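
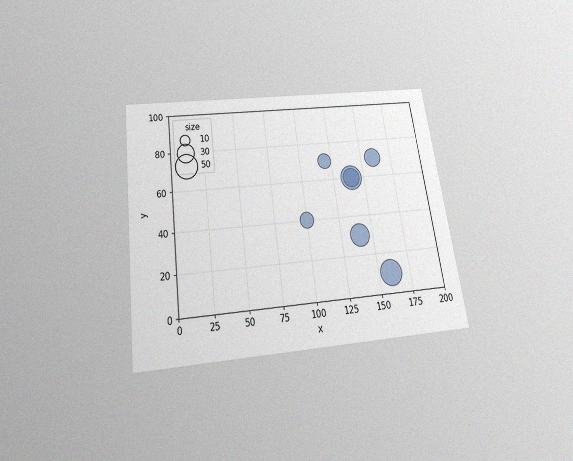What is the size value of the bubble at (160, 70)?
The chart is tilted about 8° counter-clockwise and viewed slightly from below, with some photo noise. Matching the bubble at (160, 70) against the size legend gives 30.

30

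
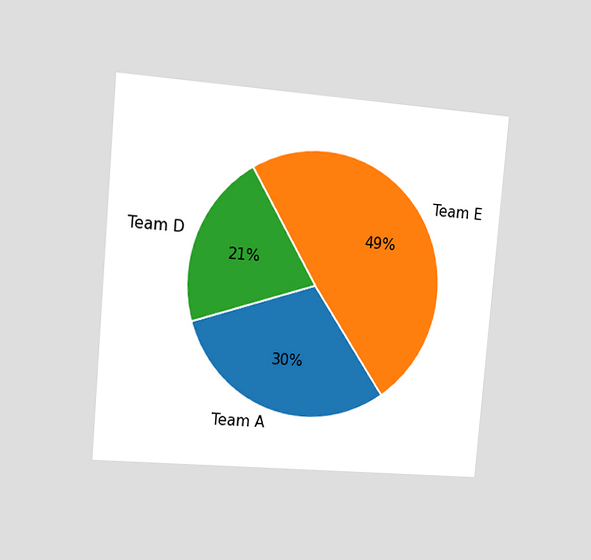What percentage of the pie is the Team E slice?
The chart is tilted about 5° clockwise and viewed at a slight angle. The Team E slice takes up 49% of the pie.

49%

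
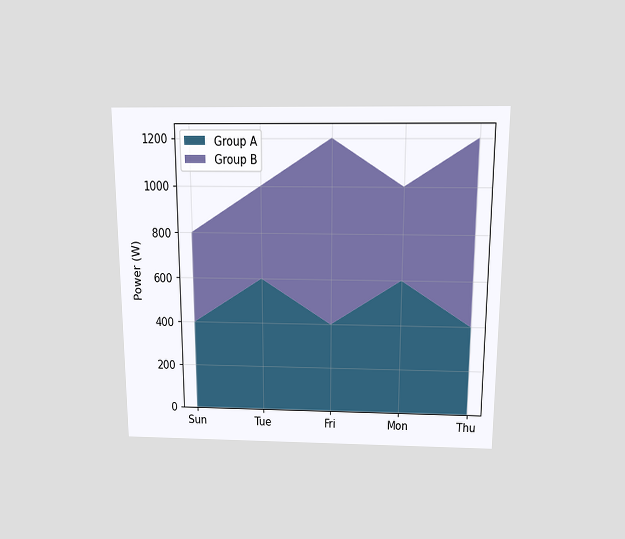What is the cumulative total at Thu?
The chart is viewed slightly from above. The stacked total at Thu reaches 1200W.

1200W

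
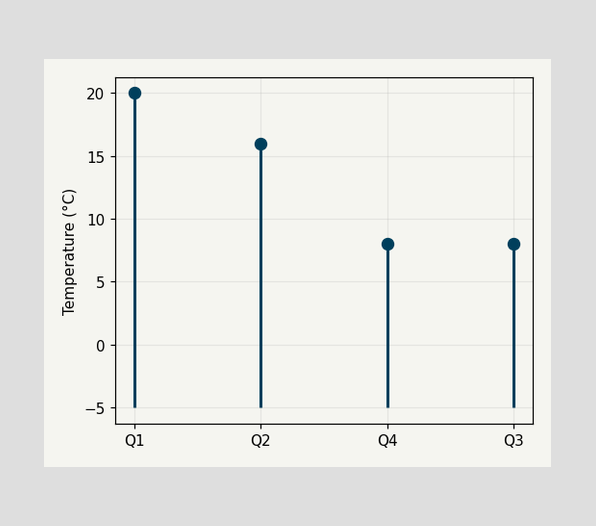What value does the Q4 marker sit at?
The Q4 marker sits at 8°C.

8°C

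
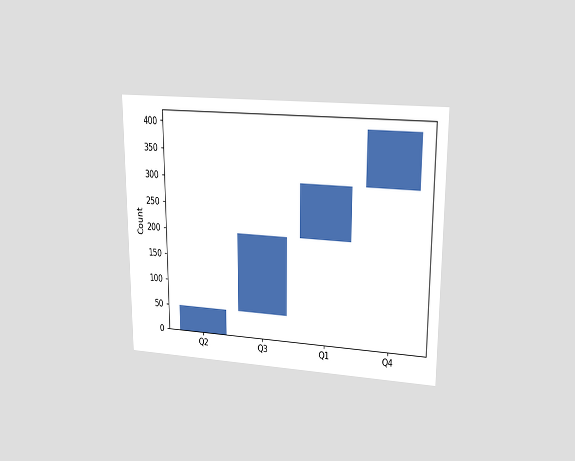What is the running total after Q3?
200

The chart is viewed at a slight angle. After Q3 the running total reaches 200.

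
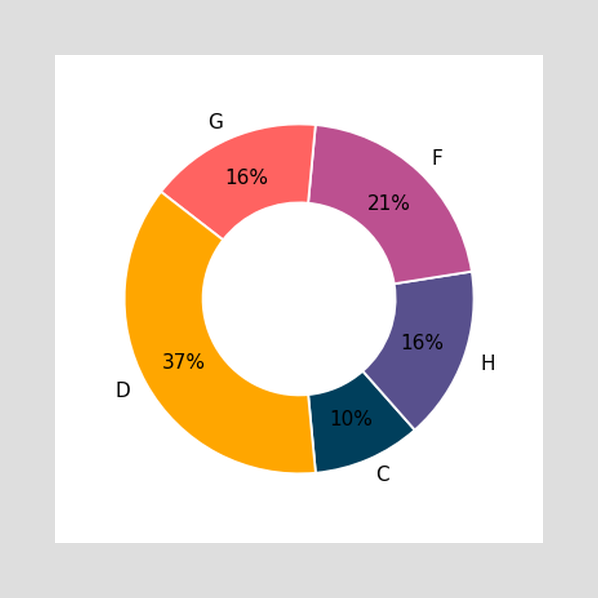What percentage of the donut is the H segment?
The H segment takes up 16% of the ring.

16%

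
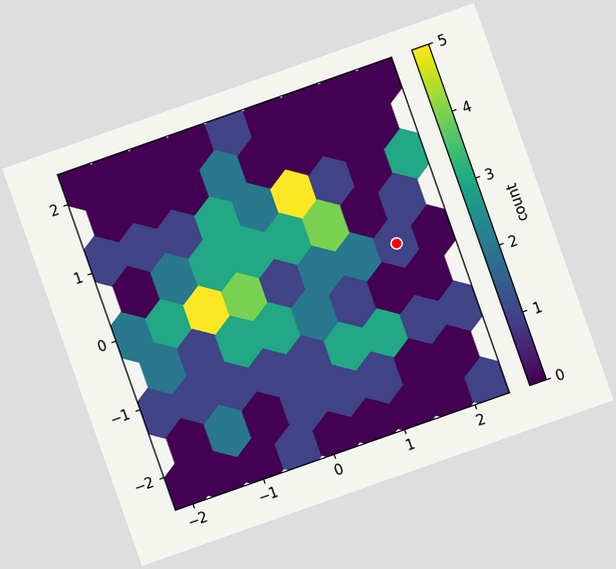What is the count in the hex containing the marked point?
The chart is tilted about 19° counter-clockwise. The marked hex reads 1 on the colorbar.

1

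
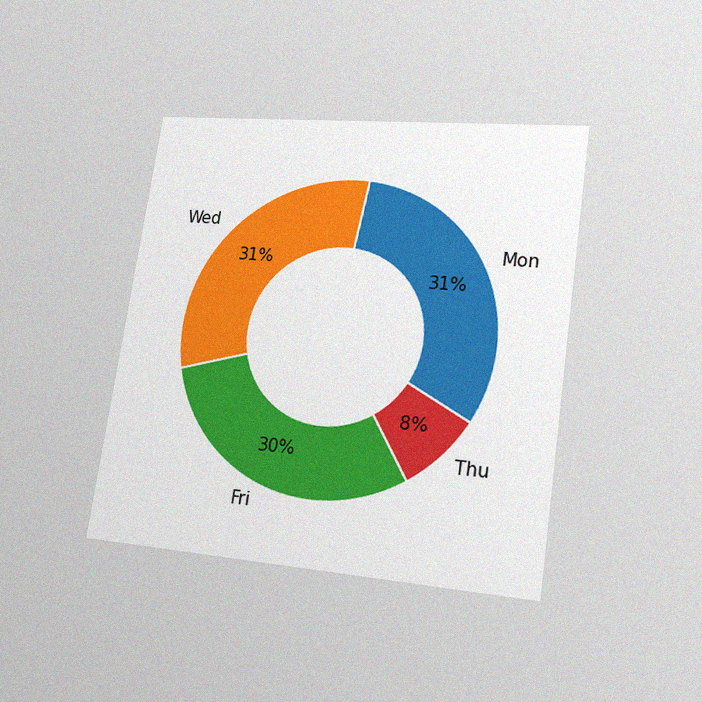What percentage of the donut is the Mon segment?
31%

The chart is tilted about 8° clockwise and viewed at a slight angle, with some photo noise. The Mon segment takes up 31% of the ring.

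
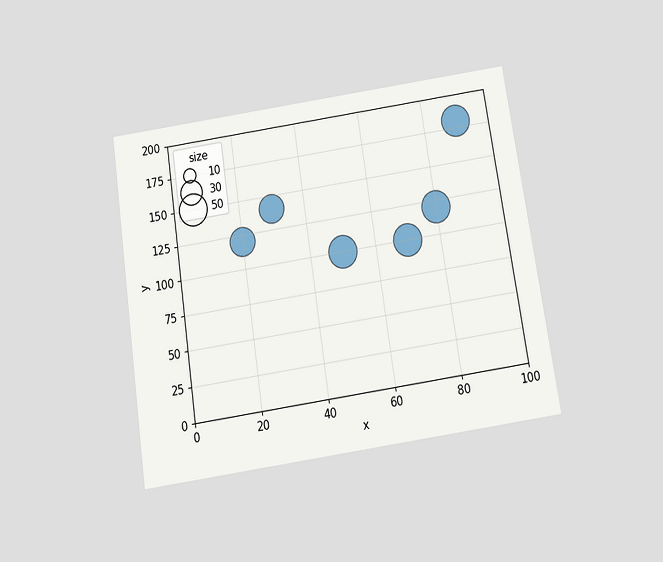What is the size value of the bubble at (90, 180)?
50

The chart is tilted about 9° counter-clockwise and viewed slightly from below. Matching the bubble at (90, 180) against the size legend gives 50.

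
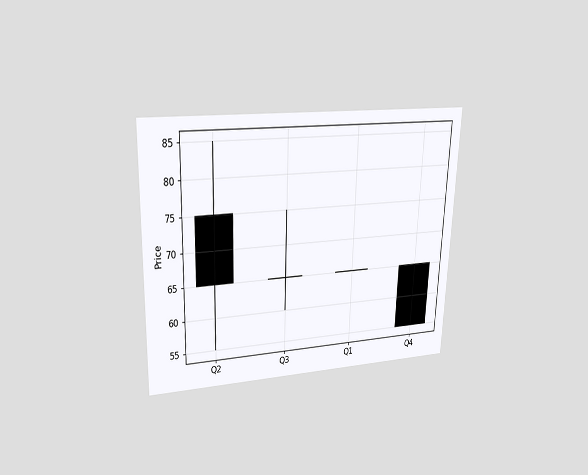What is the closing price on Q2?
65

The chart is viewed at a slight angle. The Q2 candle closes at 65.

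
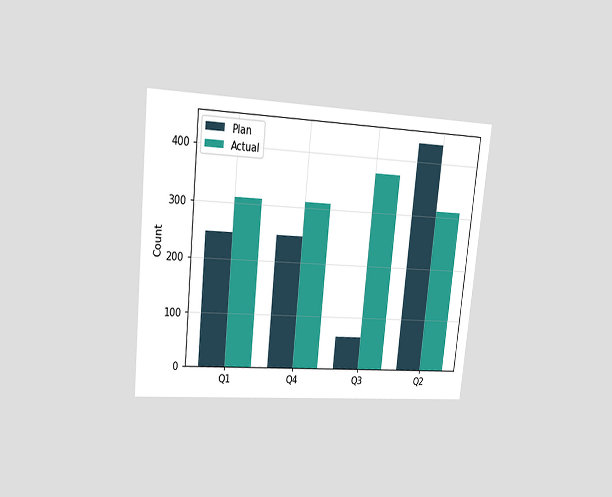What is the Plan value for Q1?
248

The chart is tilted about 6° clockwise and viewed at a slight angle. The Plan bar at Q1 reaches 248 on the y-axis.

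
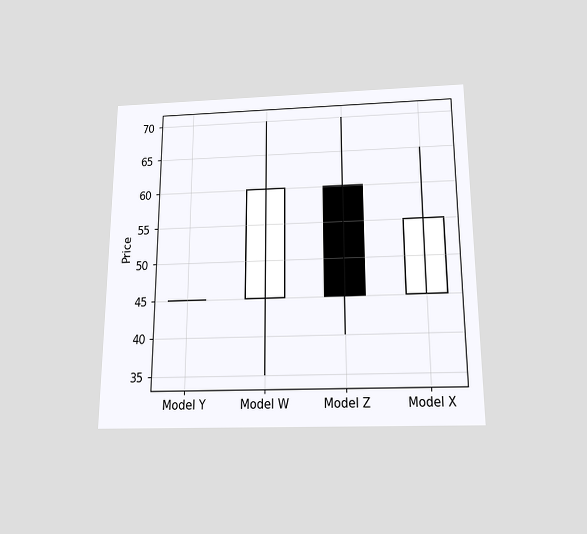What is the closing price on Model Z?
45

The chart is viewed slightly from below. The Model Z candle closes at 45.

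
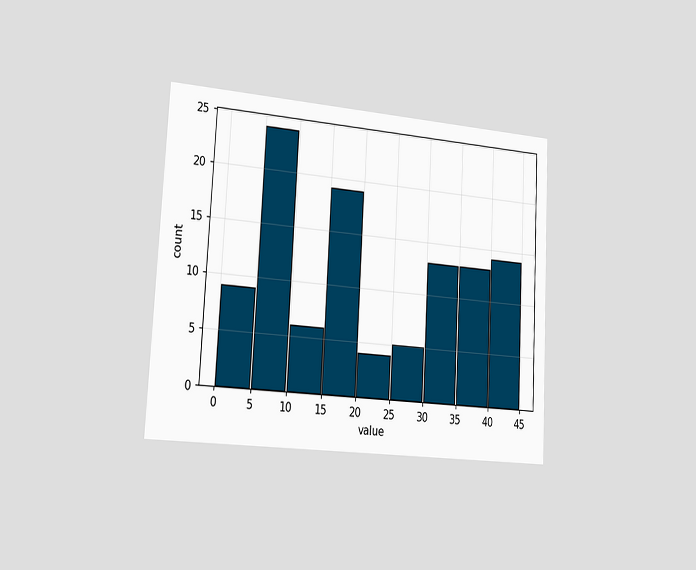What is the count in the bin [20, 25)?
The chart is tilted about 3° clockwise and viewed slightly from the left. The [20, 25) bin has height 4.

4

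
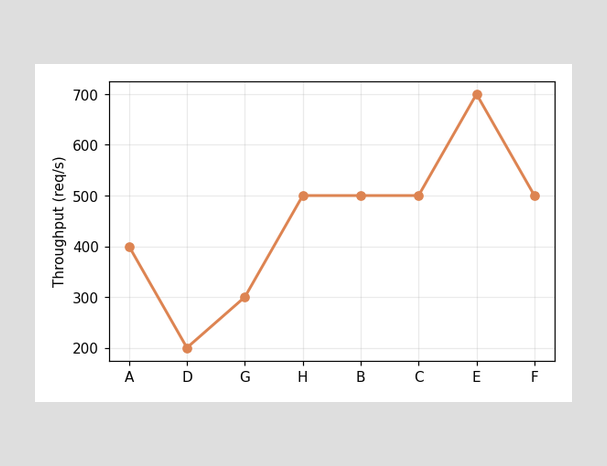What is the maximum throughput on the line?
700req/s

The highest point is at E, and reading across to the y-axis gives 700req/s.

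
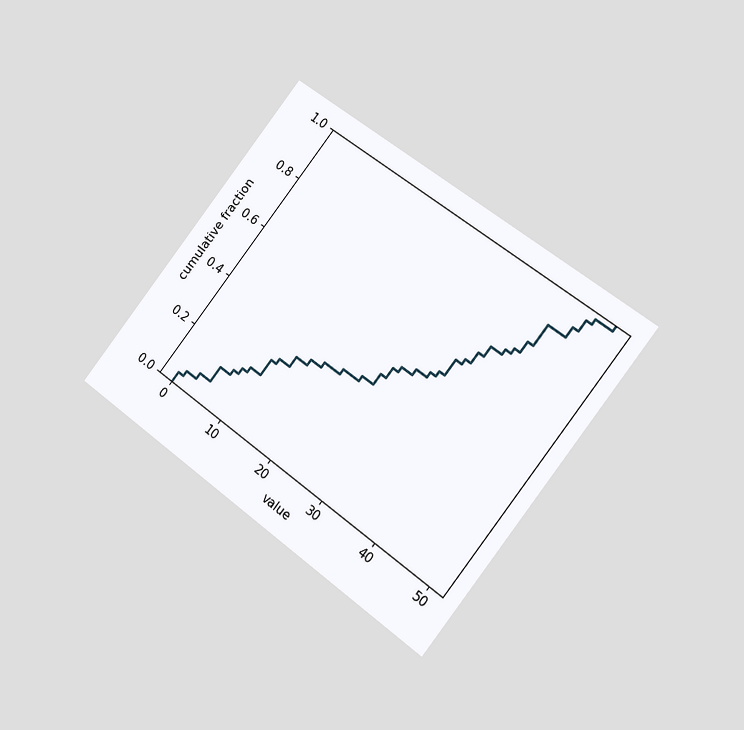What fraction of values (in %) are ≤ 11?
26%

The chart is tilted about 38° clockwise and viewed slightly from the right. At x=11 the ECDF step is at 26%.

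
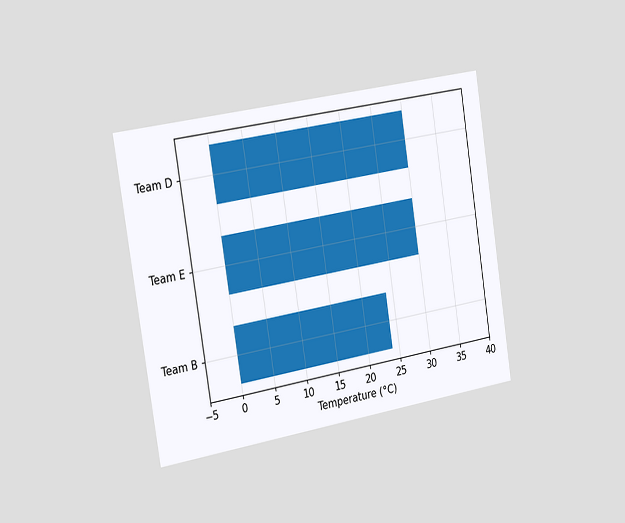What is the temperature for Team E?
30°C

The chart is tilted about 9° counter-clockwise and viewed slightly from the left. Reading along the chart's x-axis, the Team E bar reaches 30°C.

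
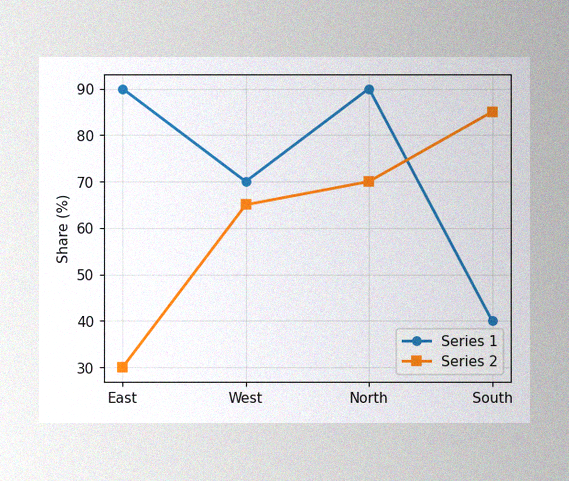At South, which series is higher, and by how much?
Series 2, by 45%

The image has some photo noise and uneven lighting. At South, Series 2 sits above the other line by 45%.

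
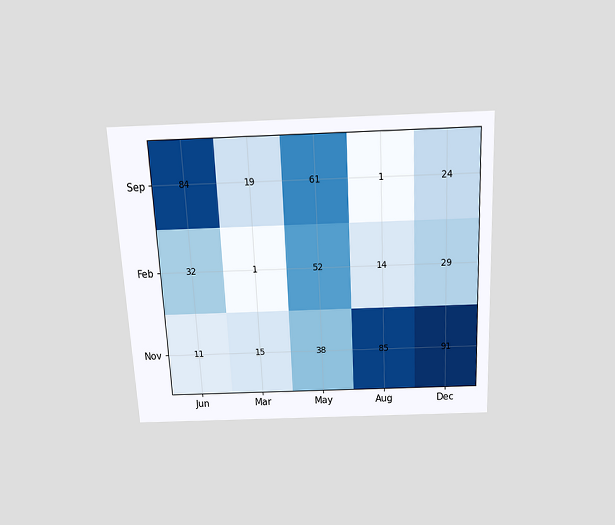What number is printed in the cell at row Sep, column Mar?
The chart is tilted about 3° counter-clockwise and viewed slightly from above. The (Sep, Mar) cell reads 19.

19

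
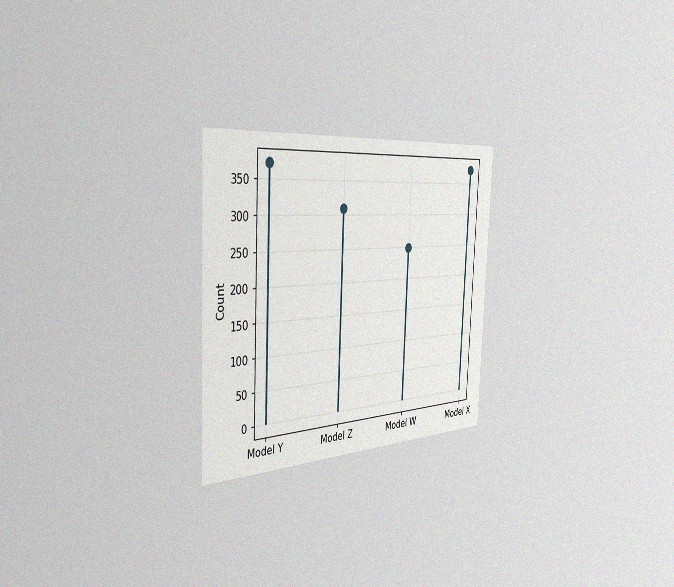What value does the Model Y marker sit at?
372

The chart is tilted about 3° clockwise and viewed slightly from the left, with some photo noise. The Model Y marker sits at 372.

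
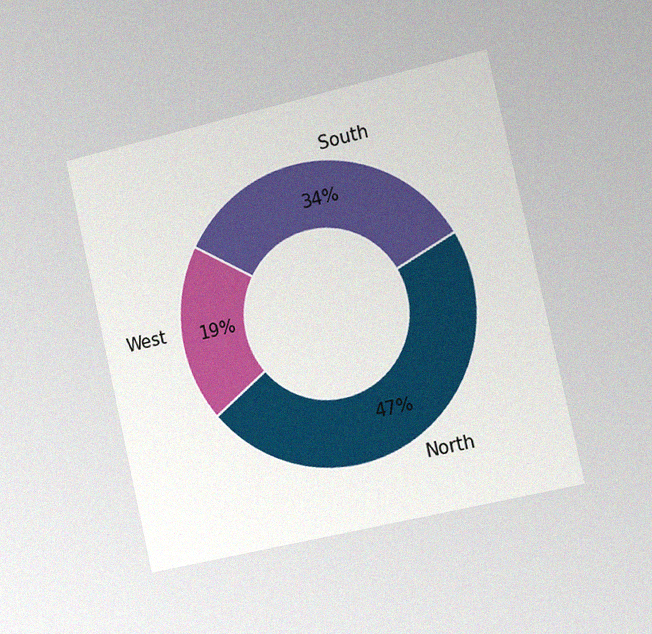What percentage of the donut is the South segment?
34%

The chart is tilted about 13° counter-clockwise and viewed slightly from the right, with some photo noise. The South segment takes up 34% of the ring.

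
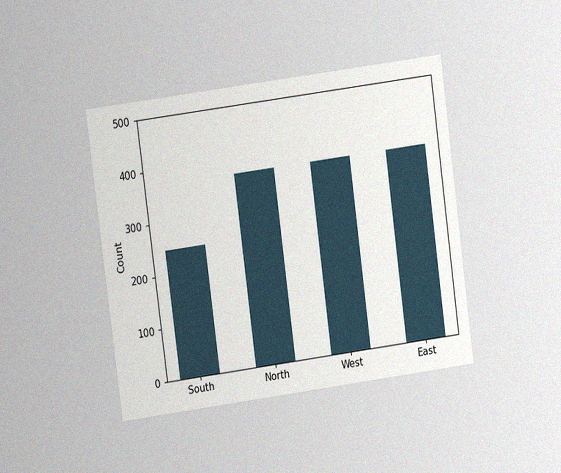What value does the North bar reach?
The chart is tilted about 8° counter-clockwise and viewed at a slight angle, with some photo noise. Reading along the chart's y-axis, the North bar reaches 372.

372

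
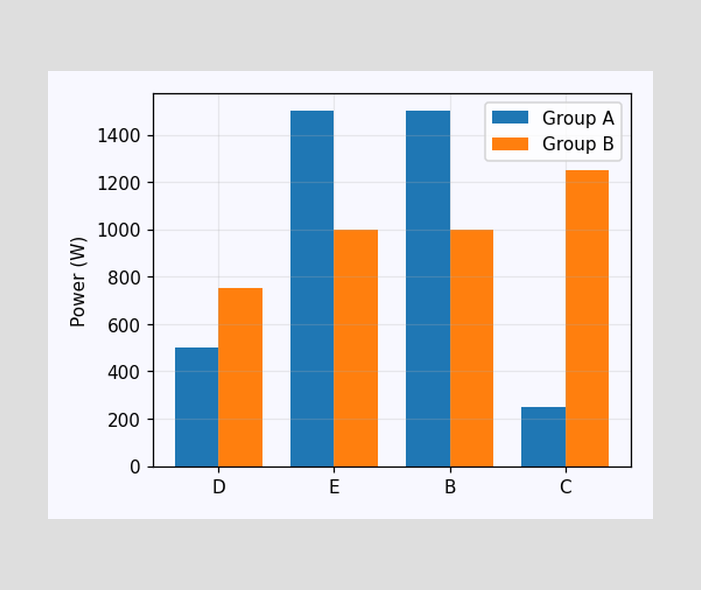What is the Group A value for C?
250W

The Group A bar at C reaches 250W on the y-axis.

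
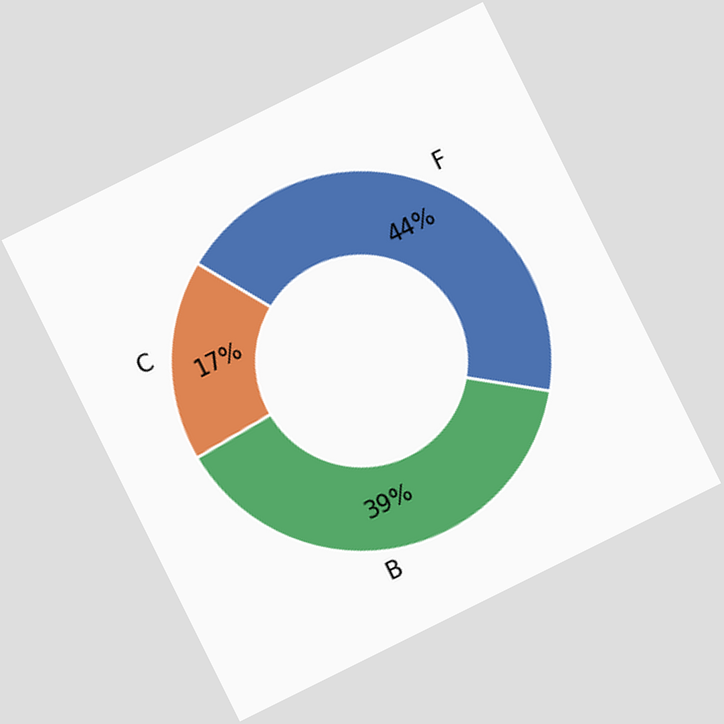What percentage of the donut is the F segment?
44%

The chart is tilted about 26° counter-clockwise. The F segment takes up 44% of the ring.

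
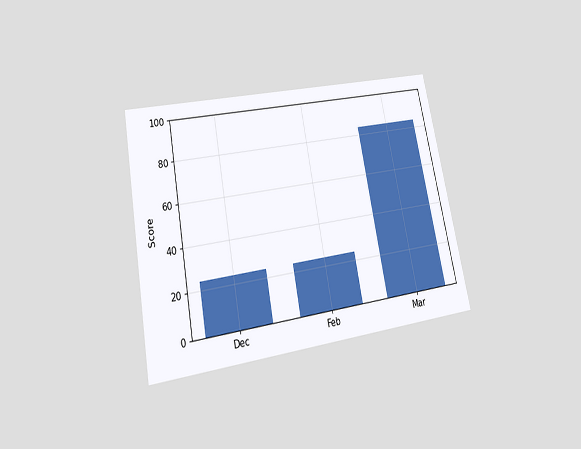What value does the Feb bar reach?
24

The chart is tilted about 11° counter-clockwise and viewed slightly from below. Reading along the chart's y-axis, the Feb bar reaches 24.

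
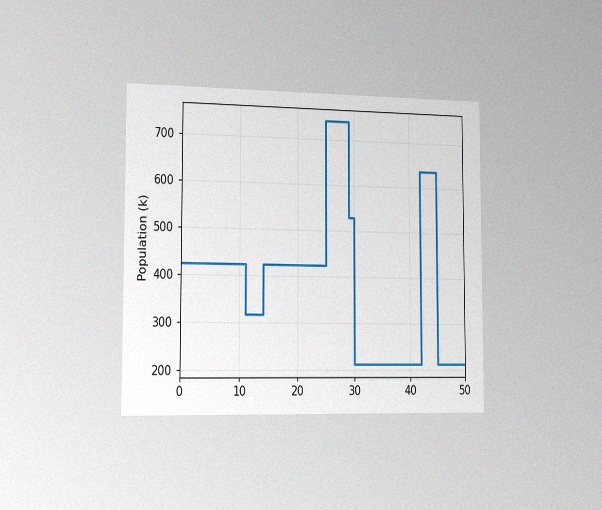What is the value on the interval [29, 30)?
The chart is viewed slightly from the left, with some photo noise. On [29, 30) the step sits at 530k.

530k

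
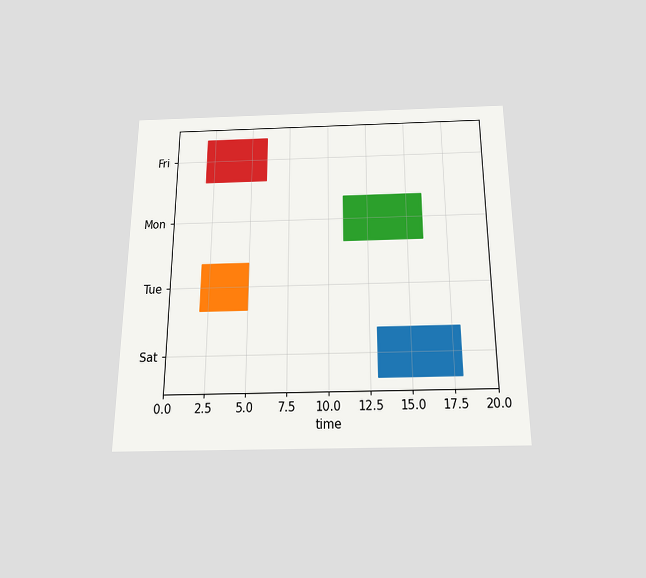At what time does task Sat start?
13

The chart is viewed slightly from below. The Sat bar begins at t=13.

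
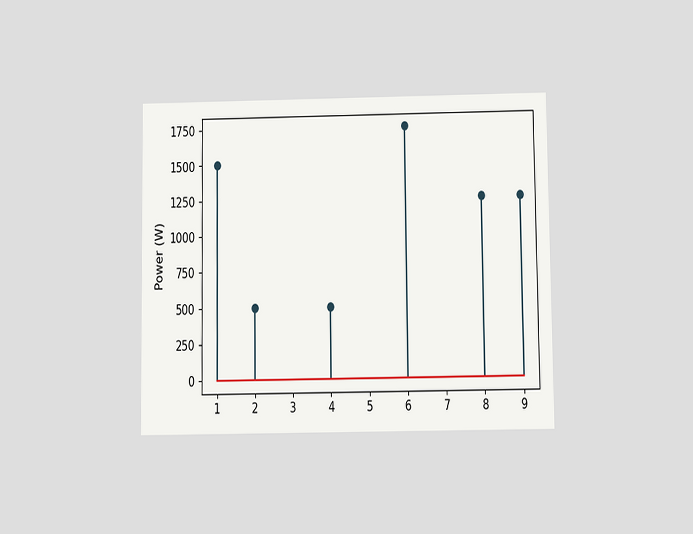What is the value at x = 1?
The chart is viewed slightly from below. The stem at x=1 reaches 1500W.

1500W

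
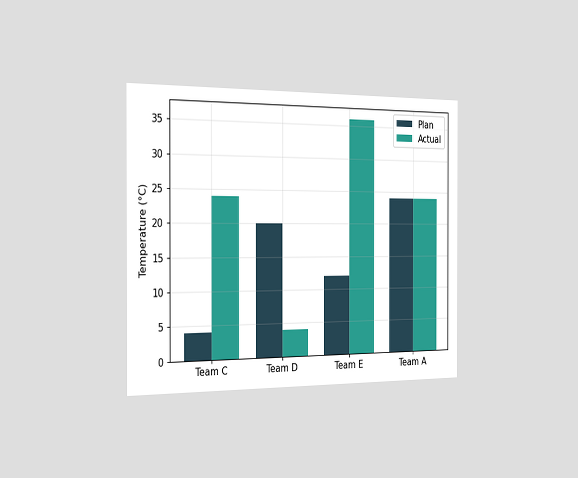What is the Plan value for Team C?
The chart is viewed slightly from the left. The Plan bar at Team C reaches 4°C on the y-axis.

4°C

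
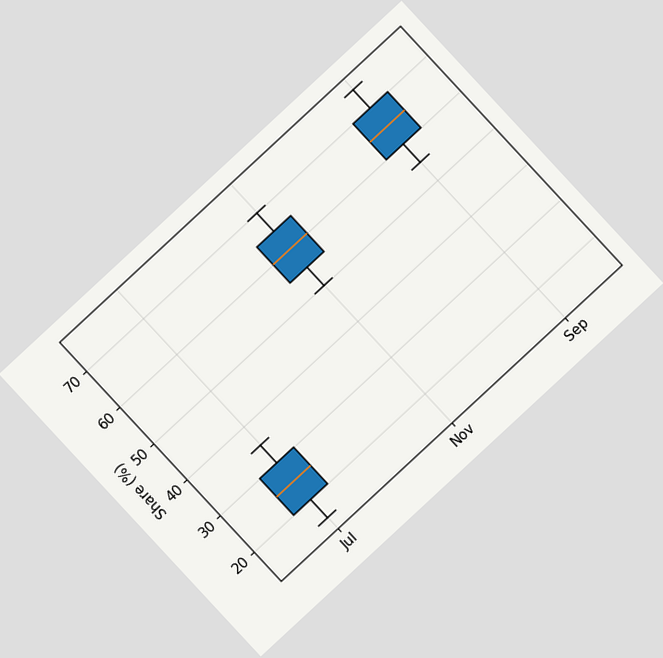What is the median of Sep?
65%

The chart is tilted about 43° counter-clockwise. The median line in the Sep box sits at 65%.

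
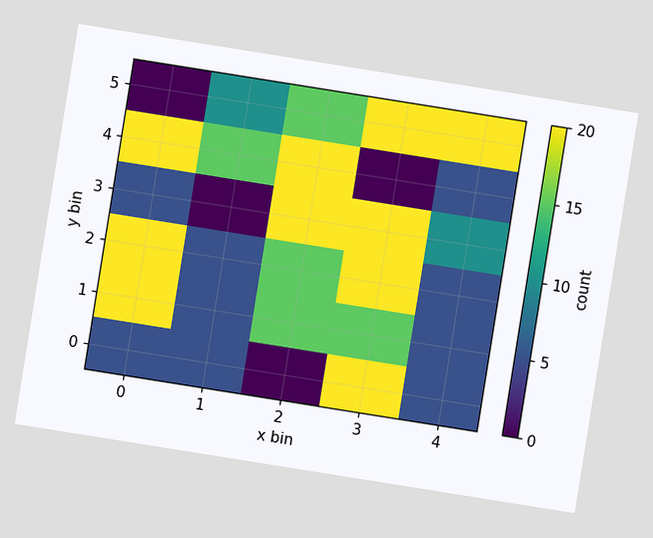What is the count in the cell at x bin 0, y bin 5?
0

The chart is tilted about 9° clockwise. Matching the cell (0, 5) against the colorbar gives 0.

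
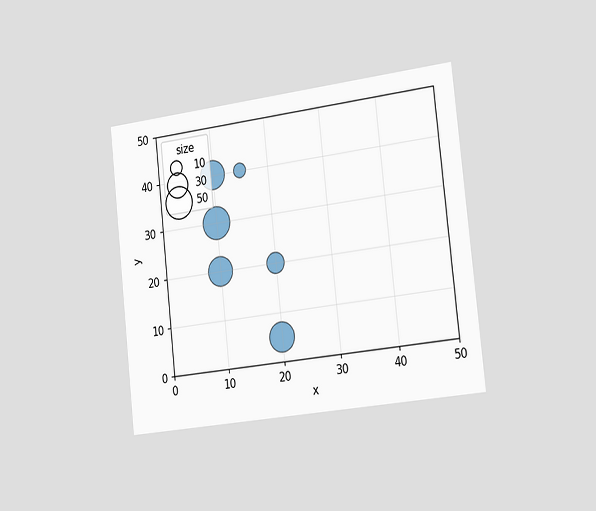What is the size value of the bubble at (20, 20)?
20

The chart is tilted about 6° counter-clockwise and viewed slightly from the right. Matching the bubble at (20, 20) against the size legend gives 20.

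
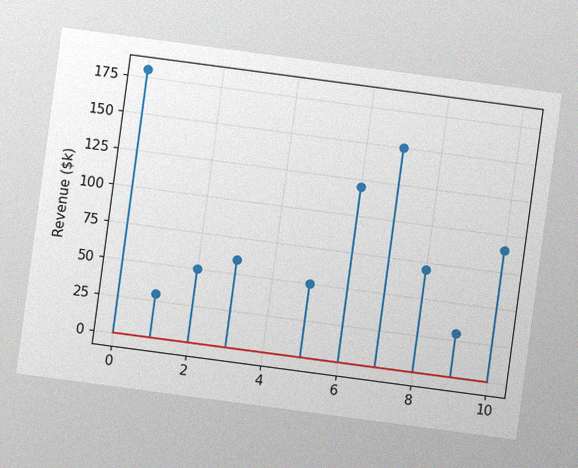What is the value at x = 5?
$50k

The chart is tilted about 8° clockwise, with some photo noise. The stem at x=5 reaches $50k.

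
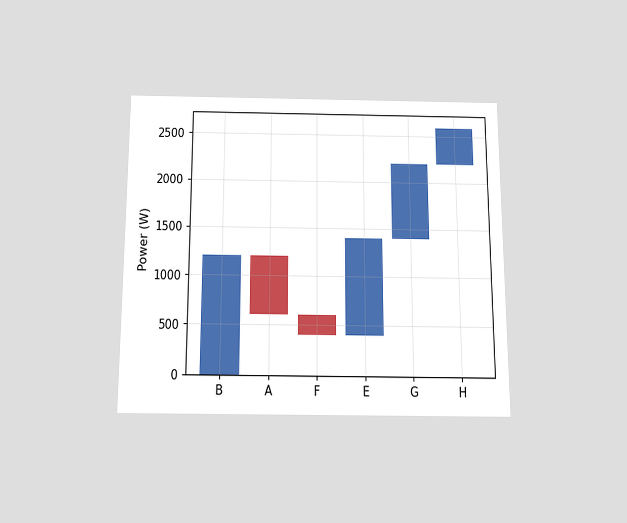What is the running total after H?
The chart is viewed slightly from below. After H the running total reaches 2600W.

2600W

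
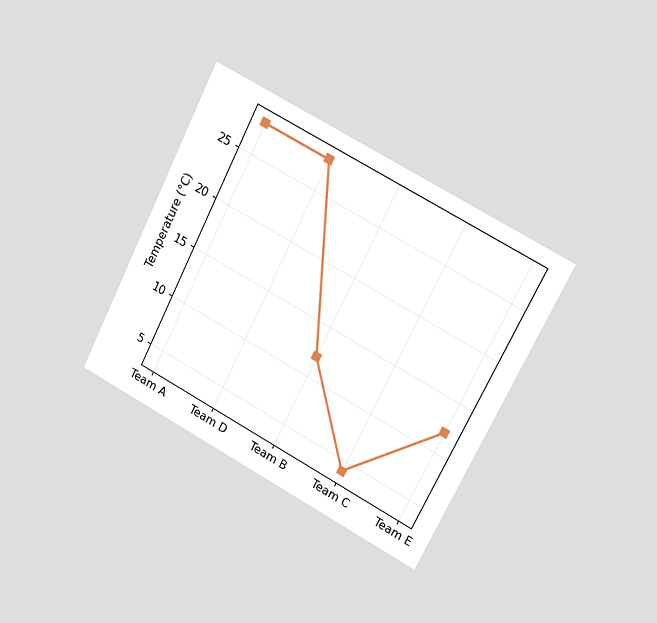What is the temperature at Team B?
The chart is tilted about 27° clockwise and viewed slightly from the right. At Team B, the line is at 12°C.

12°C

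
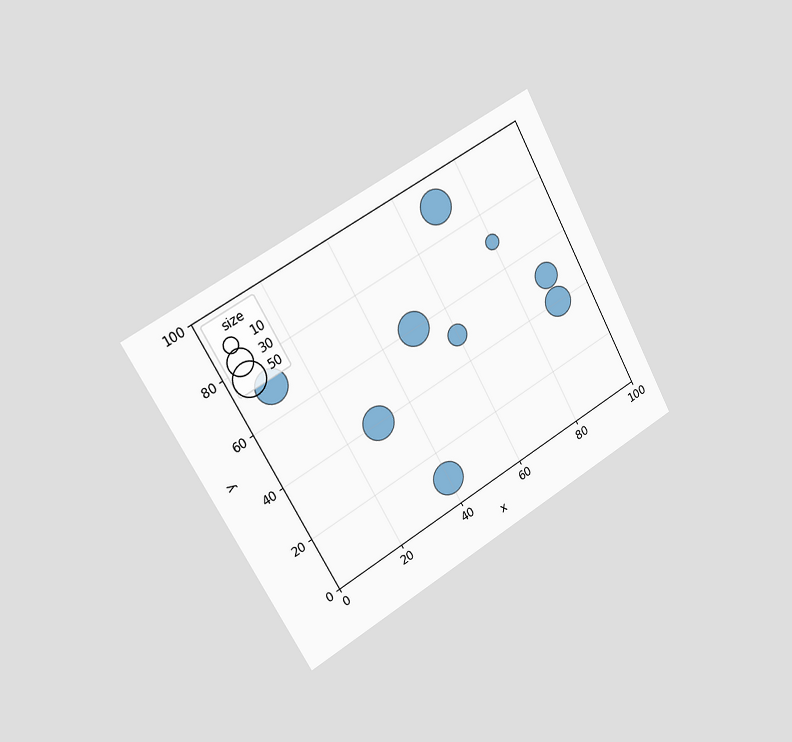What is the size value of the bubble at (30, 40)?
50

The chart is tilted about 29° counter-clockwise and viewed slightly from the left. Matching the bubble at (30, 40) against the size legend gives 50.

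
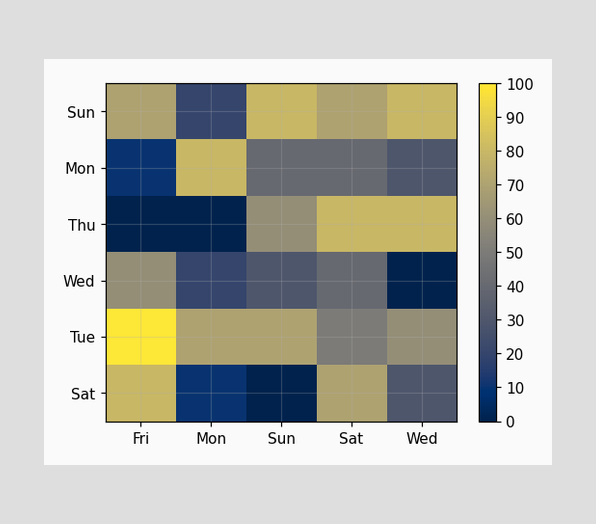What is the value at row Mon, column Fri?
10

Matching cell (Mon, Fri) against the colorbar gives 10.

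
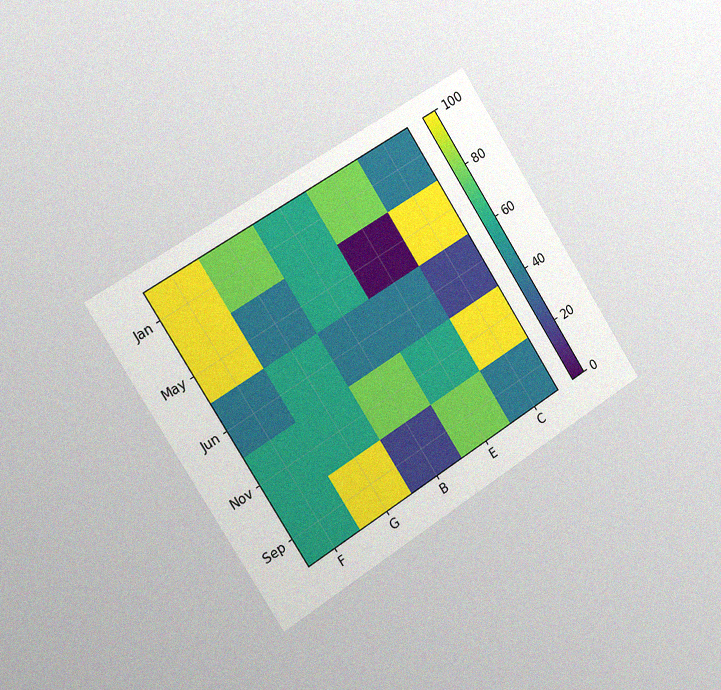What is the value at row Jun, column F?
40

The chart is tilted about 32° counter-clockwise and viewed slightly from the left, with some photo noise. Matching cell (Jun, F) against the colorbar gives 40.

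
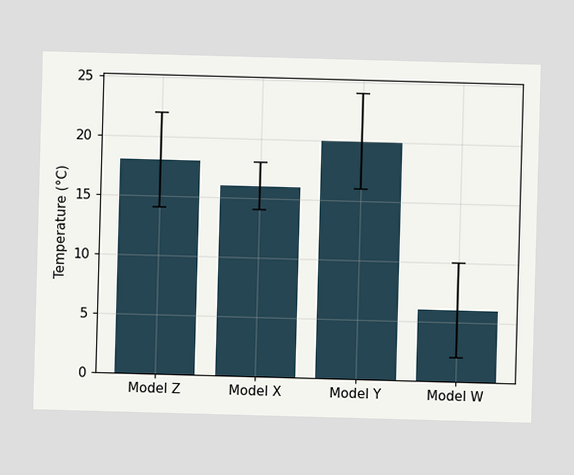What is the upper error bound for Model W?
The Model W bar's upper whisker reaches 10°C.

10°C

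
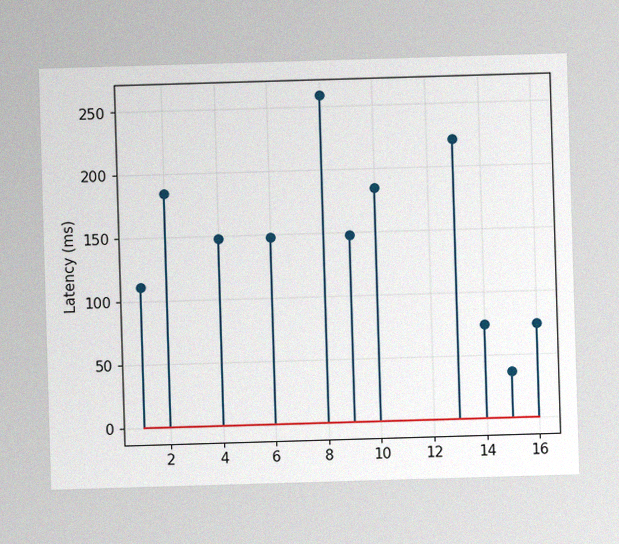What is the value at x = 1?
The image has some photo noise and uneven lighting. The stem at x=1 reaches 111ms.

111ms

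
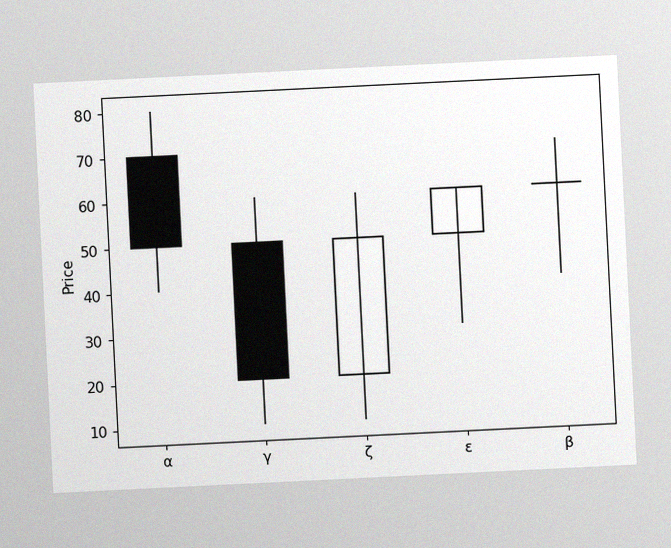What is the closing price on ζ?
The chart is tilted about 3° counter-clockwise, with some photo noise. The ζ candle closes at 50.

50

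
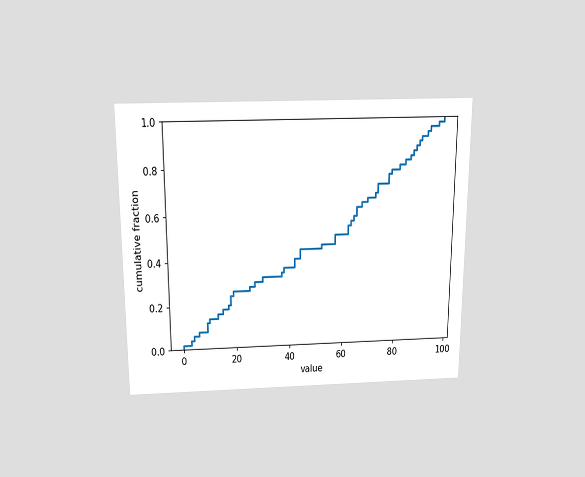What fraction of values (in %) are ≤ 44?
The chart is viewed slightly from above. At x=44 the ECDF step is at 44%.

44%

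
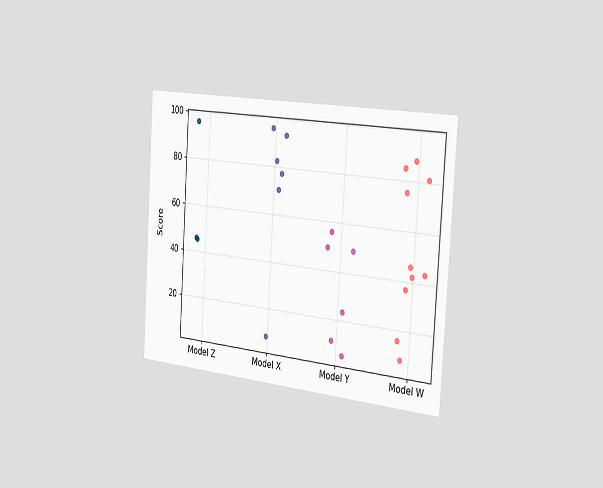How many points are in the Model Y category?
The chart is tilted about 4° clockwise and viewed slightly from the right. Counting the markers in the Model Y column gives 6.

6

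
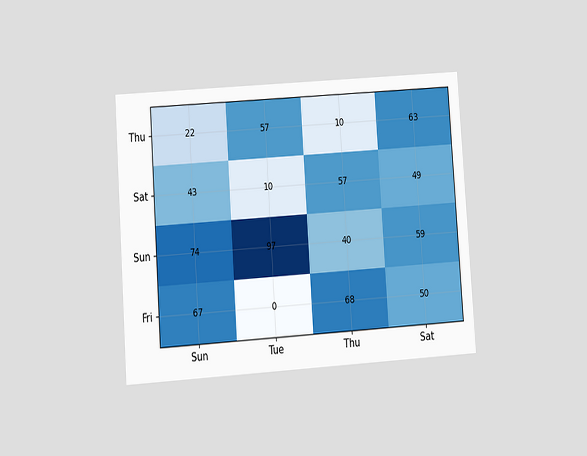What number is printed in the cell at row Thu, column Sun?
The chart is tilted about 4° counter-clockwise and viewed at a slight angle. The (Thu, Sun) cell reads 22.

22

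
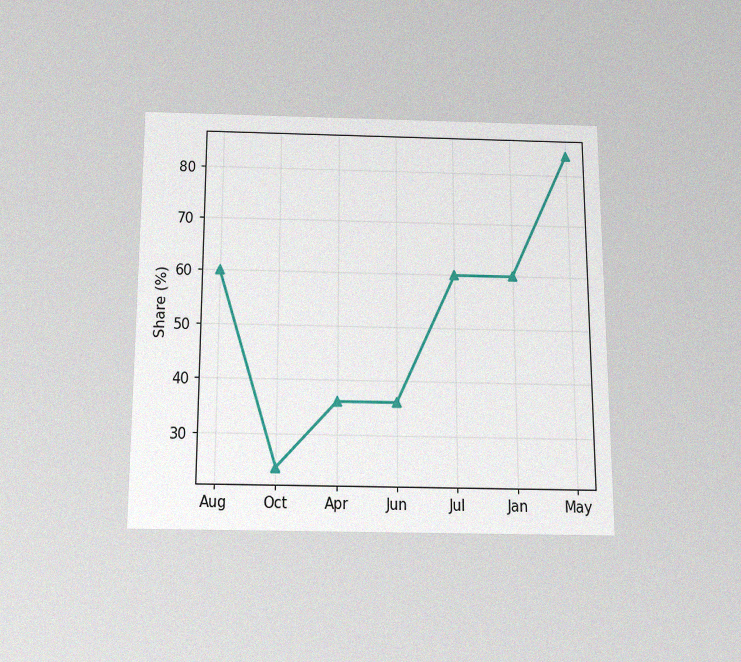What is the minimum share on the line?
24%

The chart is viewed slightly from below, with some photo noise. The lowest point is at Oct, and reading across to the y-axis gives 24%.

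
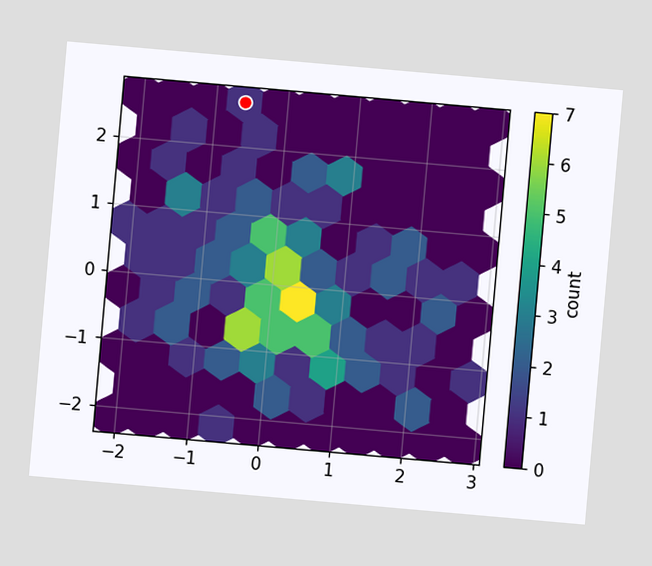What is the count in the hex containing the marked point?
1

The chart is tilted about 5° clockwise. The marked hex reads 1 on the colorbar.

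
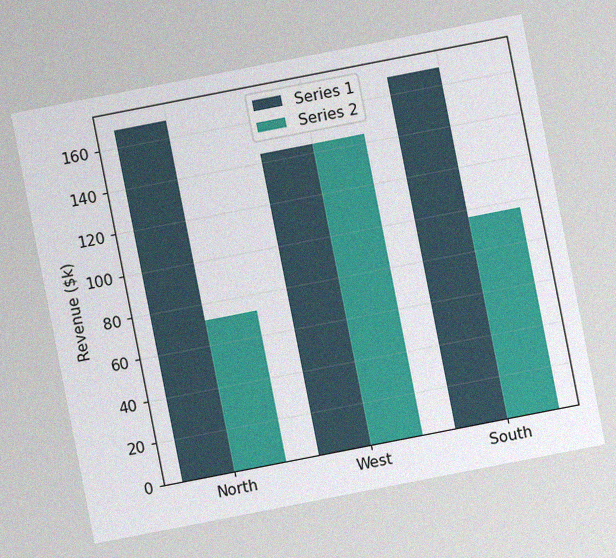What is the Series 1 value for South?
$168k

The chart is tilted about 11° counter-clockwise, with some photo noise. The Series 1 bar at South reaches $168k on the y-axis.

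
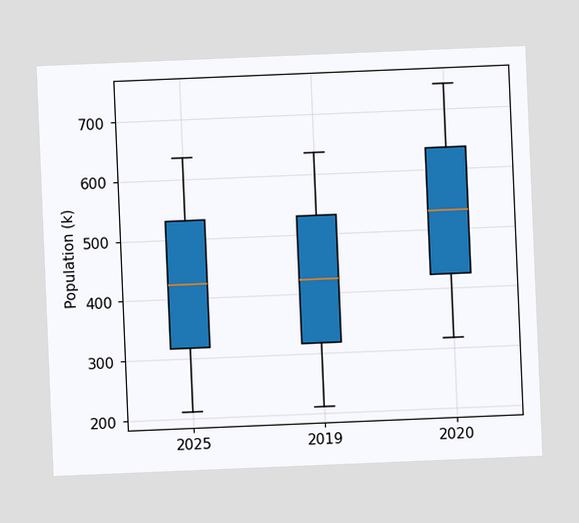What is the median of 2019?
424k

The chart is tilted about 2° counter-clockwise. The median line in the 2019 box sits at 424k.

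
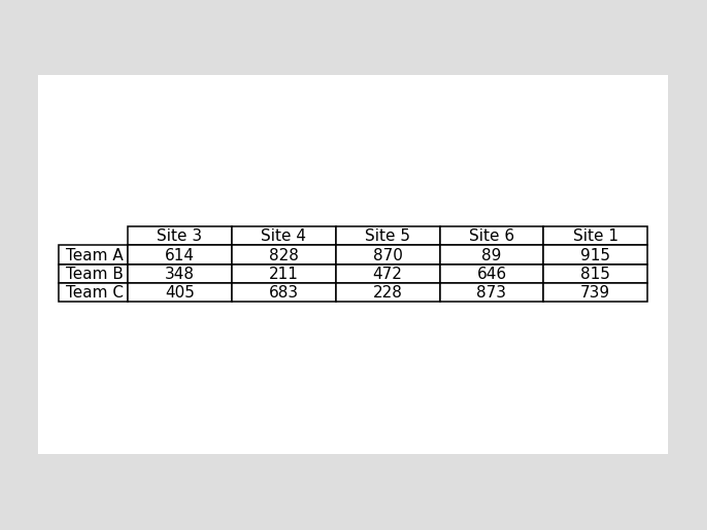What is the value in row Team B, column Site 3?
The (Team B, Site 3) cell reads 348.

348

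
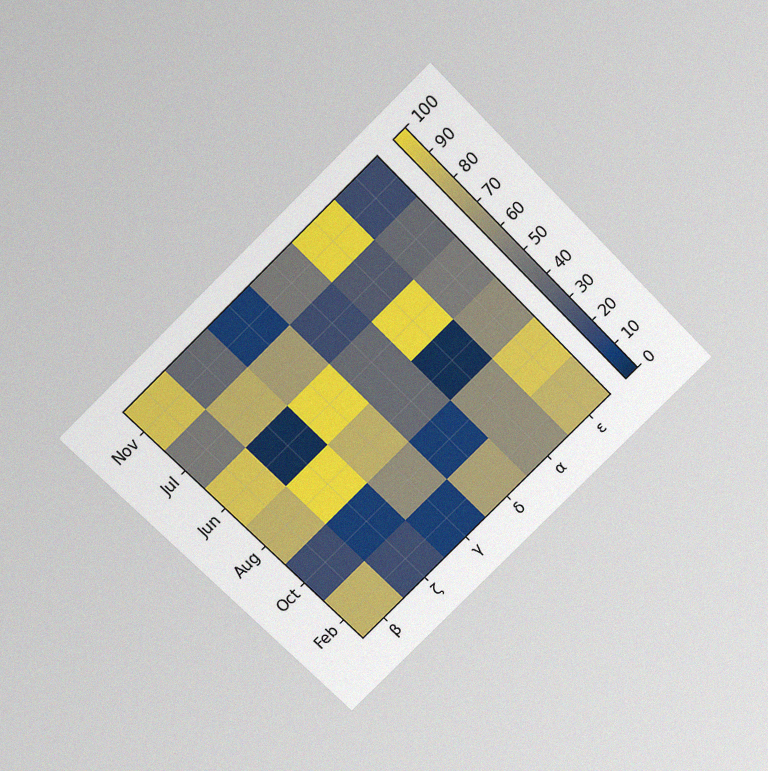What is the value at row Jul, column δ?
20

The chart is tilted about 45° counter-clockwise and viewed at a slight angle, with some photo noise. Matching cell (Jul, δ) against the colorbar gives 20.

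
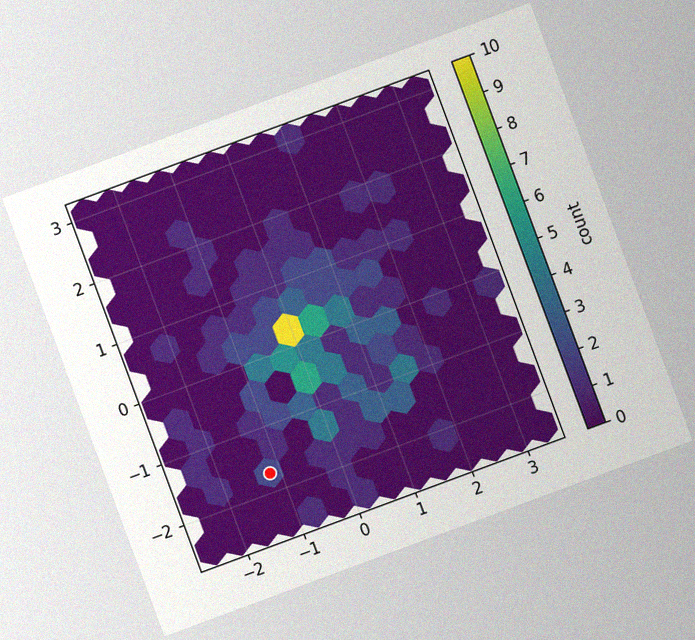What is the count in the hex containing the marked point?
The chart is tilted about 20° counter-clockwise, with some photo noise. The marked hex reads 2 on the colorbar.

2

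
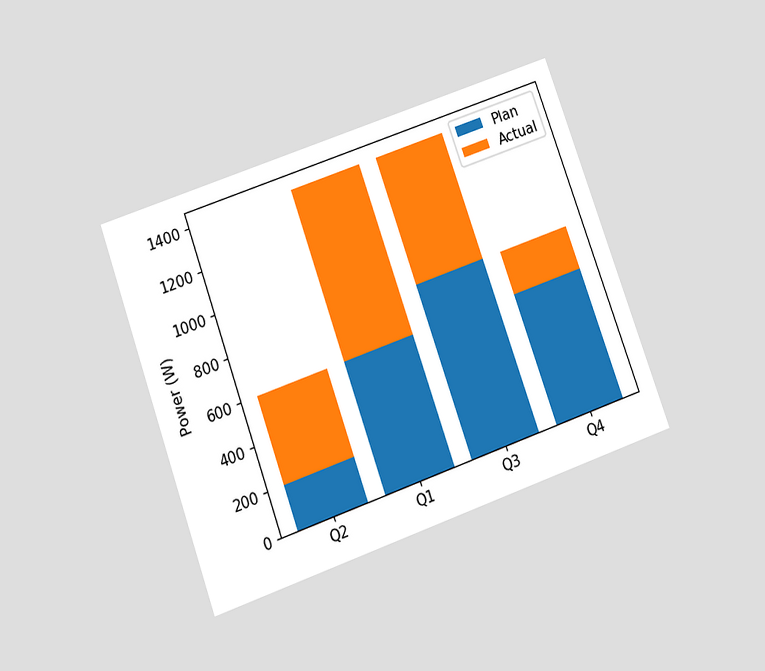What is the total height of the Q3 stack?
The chart is tilted about 20° counter-clockwise and viewed slightly from below. The Q3 stack's top reaches 1400W on the y-axis.

1400W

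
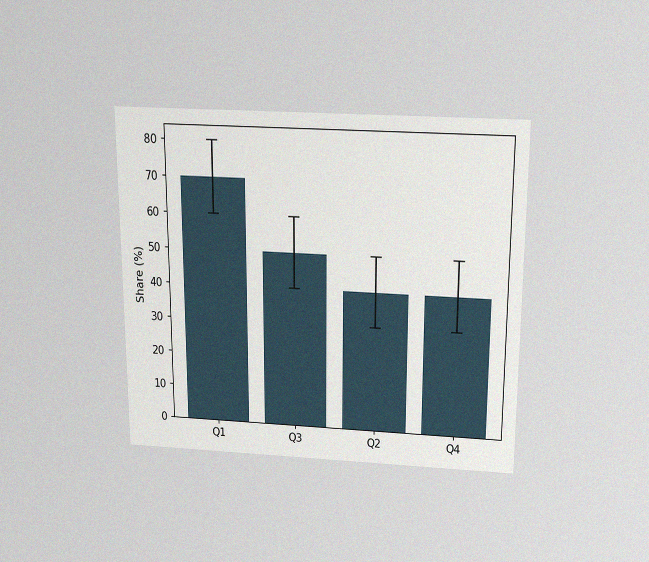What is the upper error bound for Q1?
80%

The chart is viewed slightly from above, with some photo noise. The Q1 bar's upper whisker reaches 80%.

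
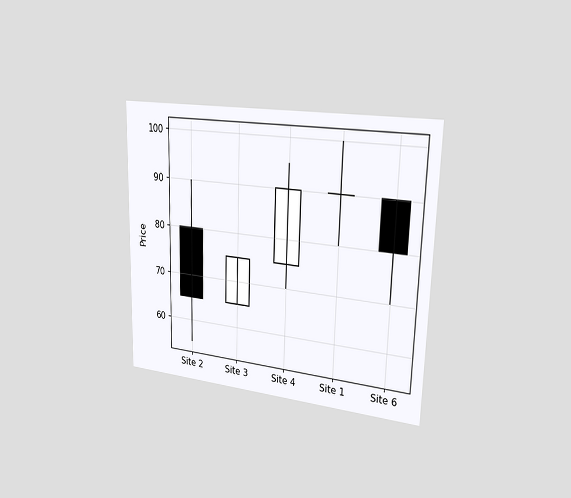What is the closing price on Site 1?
90

The chart is viewed slightly from the right. The Site 1 candle closes at 90.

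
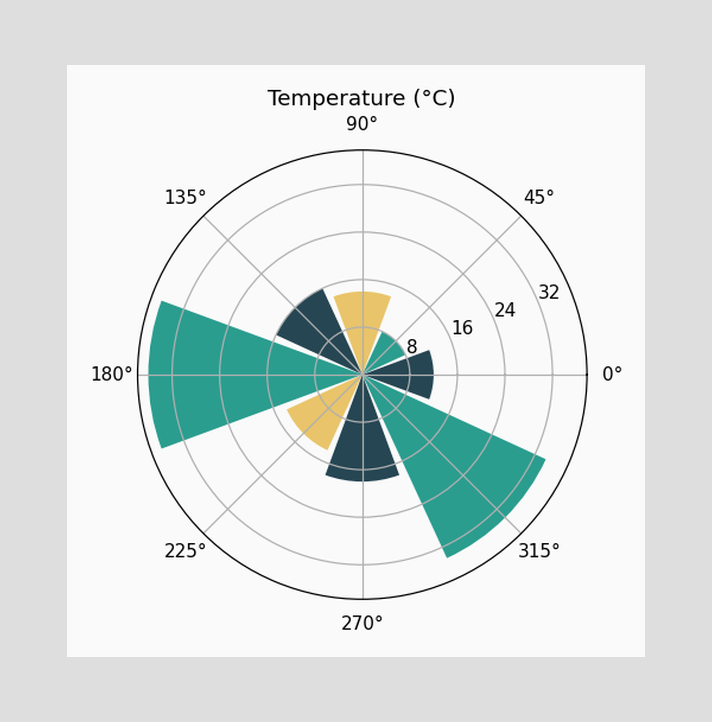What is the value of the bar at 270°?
The bar at 270° reaches 18°C on the radial axis.

18°C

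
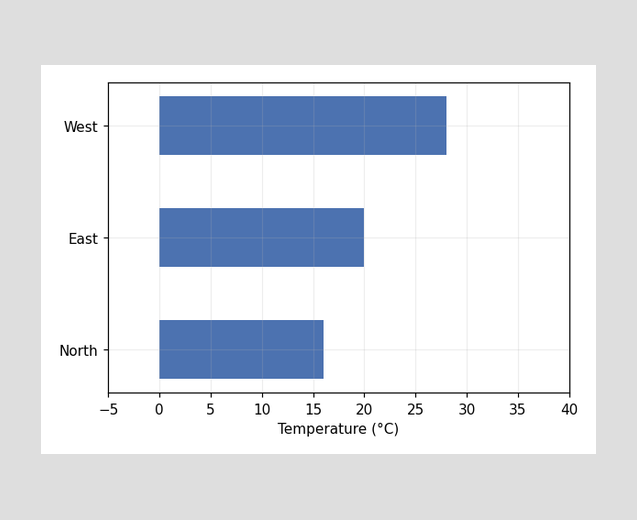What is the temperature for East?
20°C

Reading along the chart's x-axis, the East bar reaches 20°C.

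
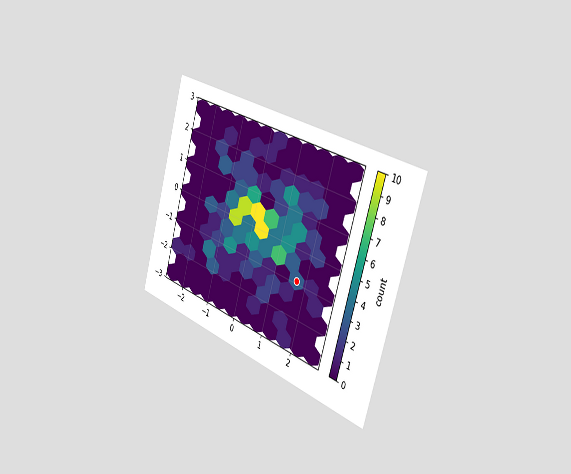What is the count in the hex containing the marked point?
The chart is tilted about 17° clockwise and viewed slightly from the right. The marked hex reads 3 on the colorbar.

3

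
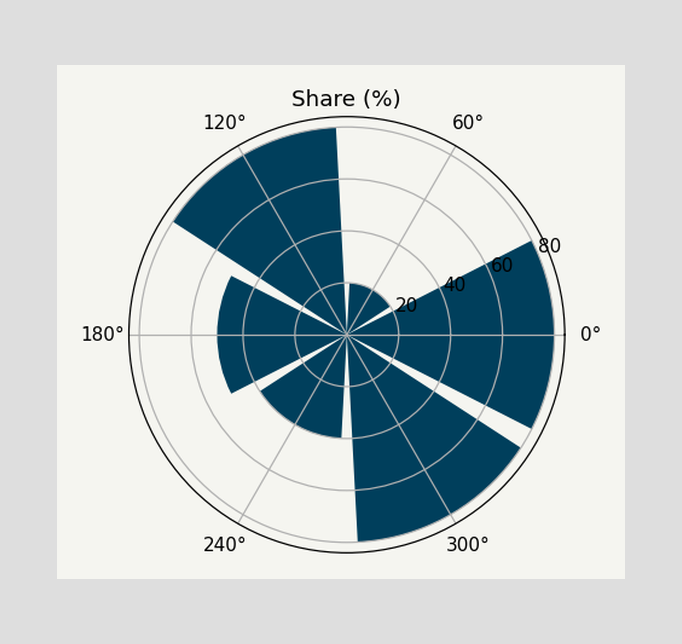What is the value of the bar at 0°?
80%

The bar at 0° reaches 80% on the radial axis.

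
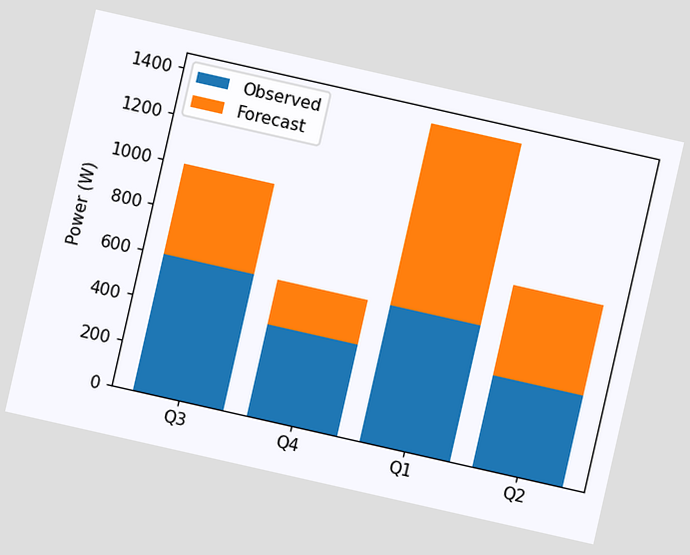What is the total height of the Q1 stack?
1400W

The chart is tilted about 13° clockwise. The Q1 stack's top reaches 1400W on the y-axis.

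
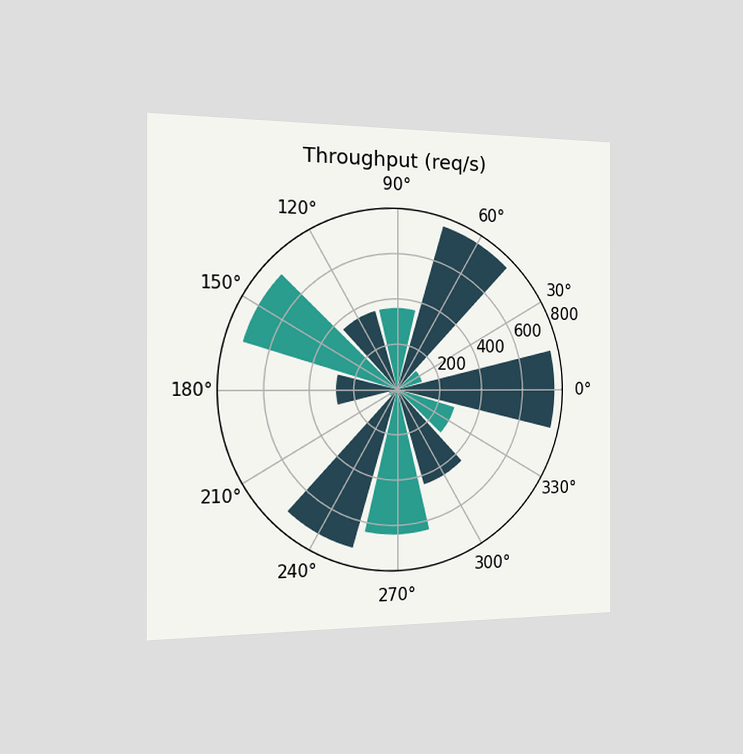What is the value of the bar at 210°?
40req/s

The chart is viewed slightly from the left. The bar at 210° reaches 40req/s on the radial axis.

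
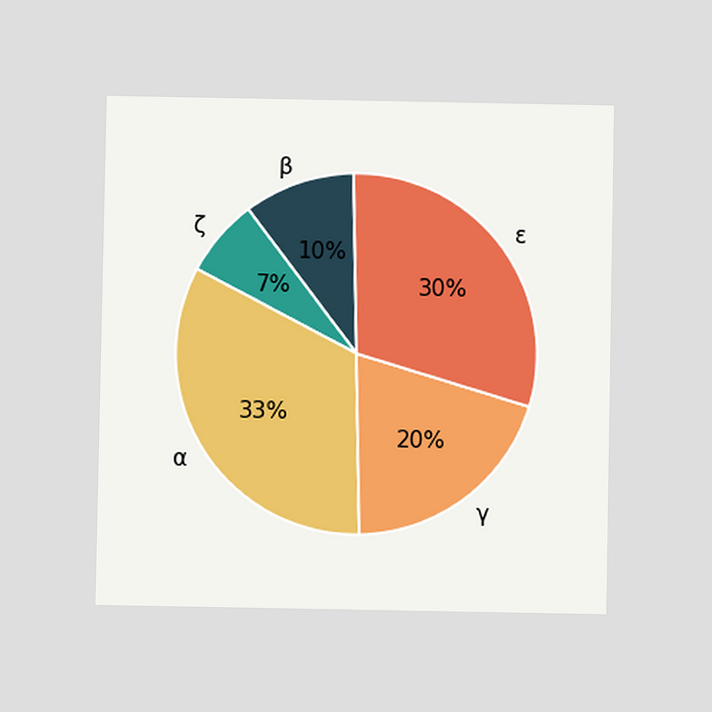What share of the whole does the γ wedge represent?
The chart is viewed at a slight angle. The γ slice takes up 20% of the pie.

20%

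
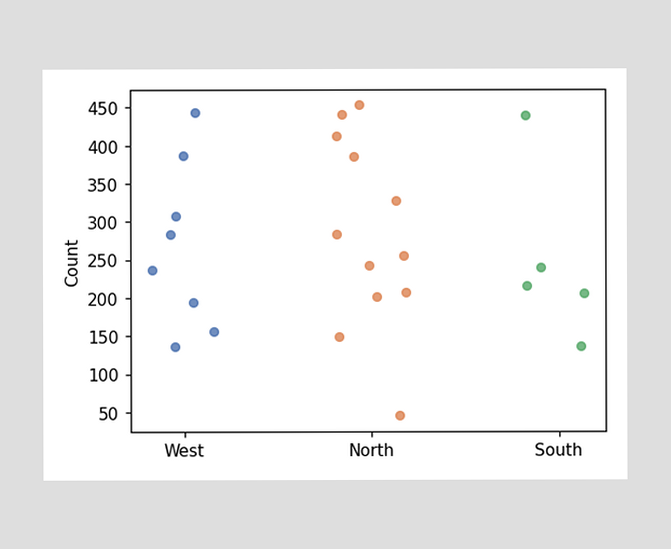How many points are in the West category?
8

Counting the markers in the West column gives 8.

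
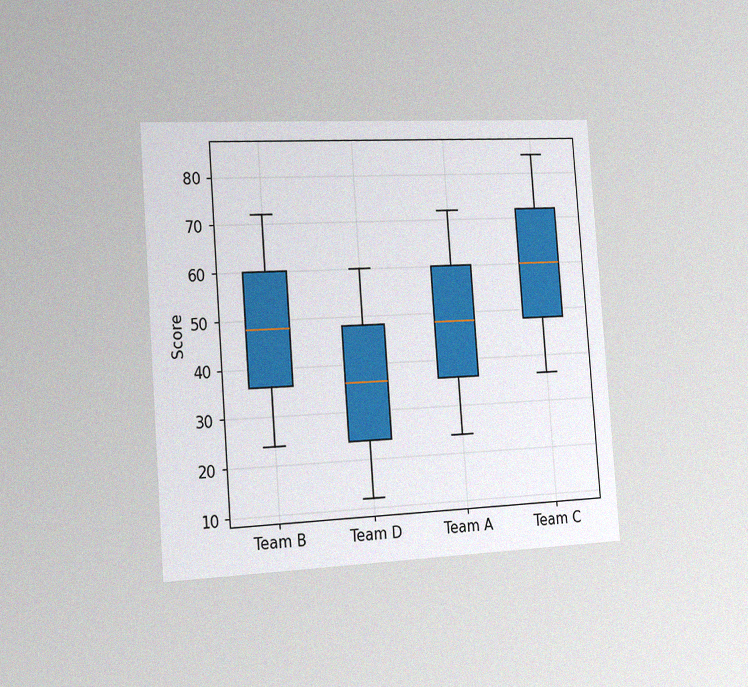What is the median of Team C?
The chart is tilted about 4° counter-clockwise and viewed slightly from the left, with some photo noise. The median line in the Team C box sits at 60.

60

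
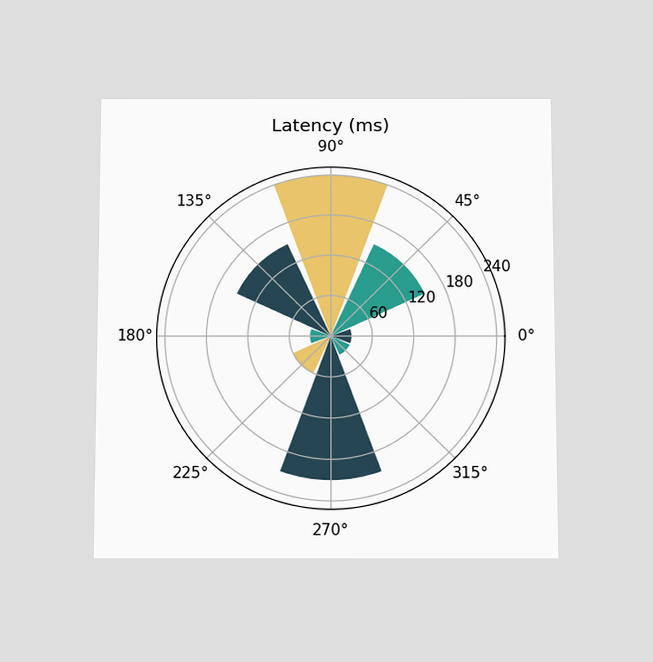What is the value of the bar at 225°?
The chart is viewed slightly from below. The bar at 225° reaches 60ms on the radial axis.

60ms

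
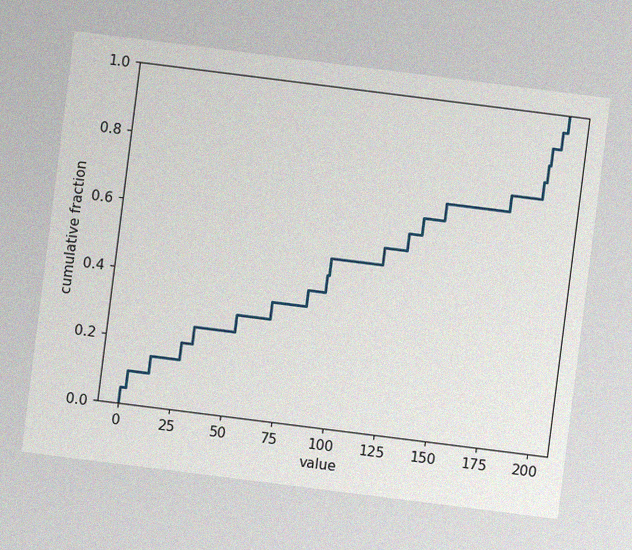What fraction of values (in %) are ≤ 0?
The chart is tilted about 7° clockwise, with some photo noise. At x=0 the ECDF step is at 5%.

5%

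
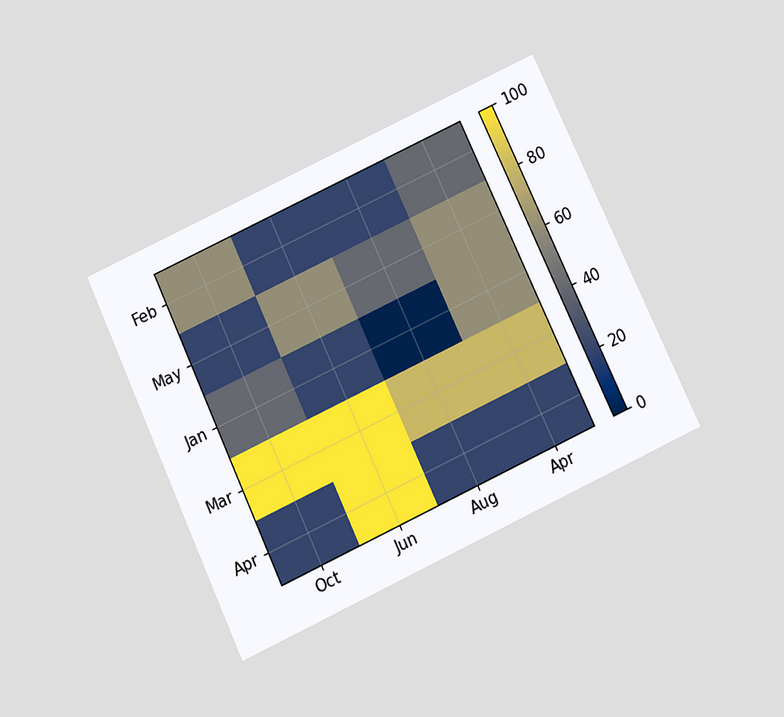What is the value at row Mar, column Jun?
The chart is tilted about 25° counter-clockwise and viewed slightly from below. Matching cell (Mar, Jun) against the colorbar gives 100.

100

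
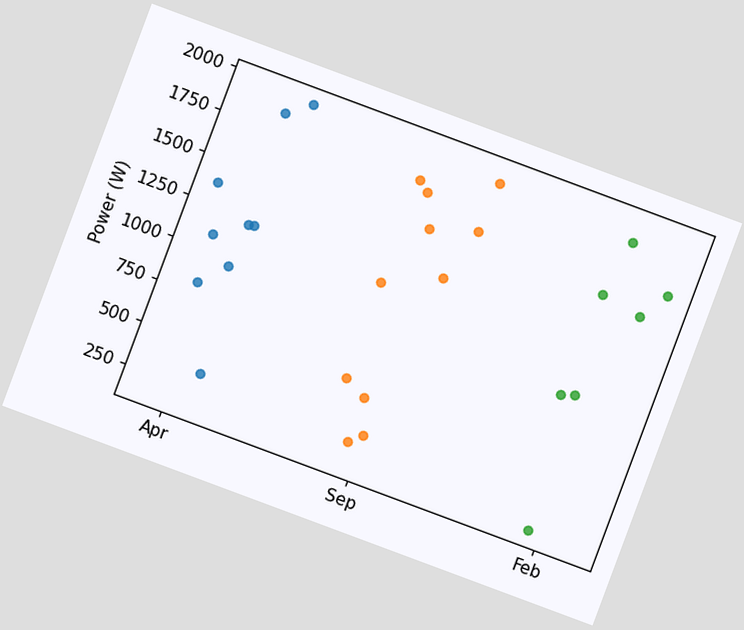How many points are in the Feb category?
7

The chart is tilted about 20° clockwise. Counting the markers in the Feb column gives 7.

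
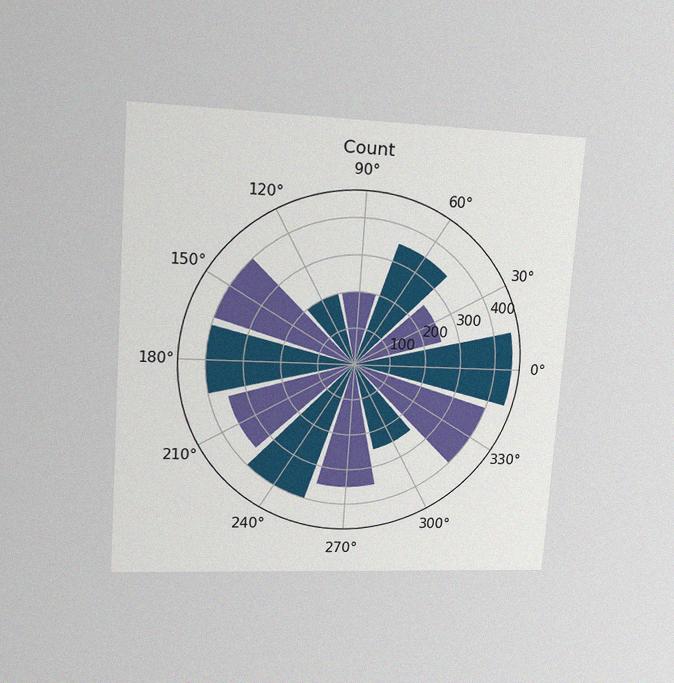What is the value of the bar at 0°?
The chart is tilted about 4° clockwise and viewed at a slight angle, with some photo noise. The bar at 0° reaches 450 on the radial axis.

450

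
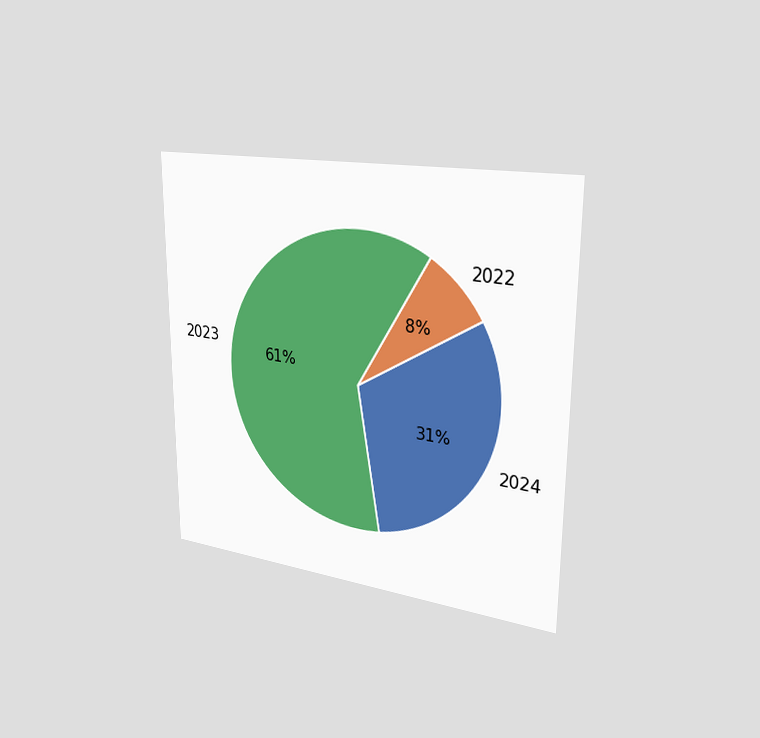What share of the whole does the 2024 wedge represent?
31%

The chart is viewed slightly from the right. The 2024 slice takes up 31% of the pie.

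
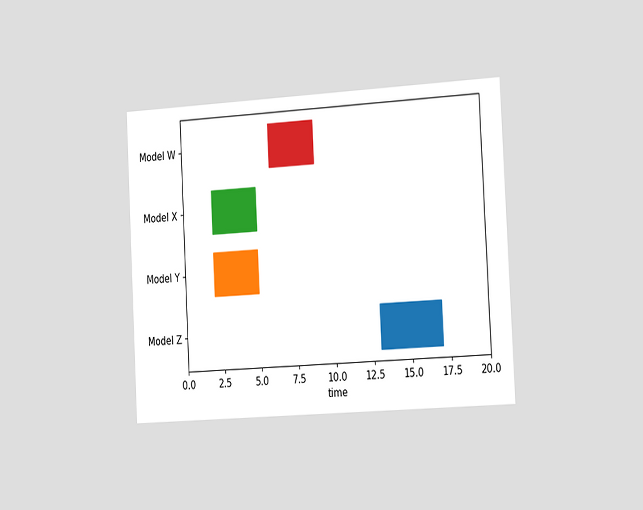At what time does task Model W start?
The chart is tilted about 3° counter-clockwise and viewed slightly from the right. The Model W bar begins at t=6.

6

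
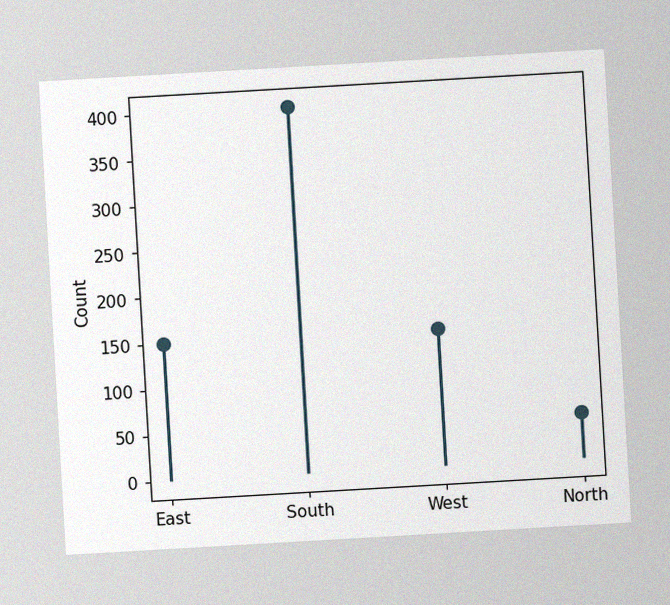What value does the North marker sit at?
The chart is tilted about 3° counter-clockwise, with some photo noise. The North marker sits at 50.

50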